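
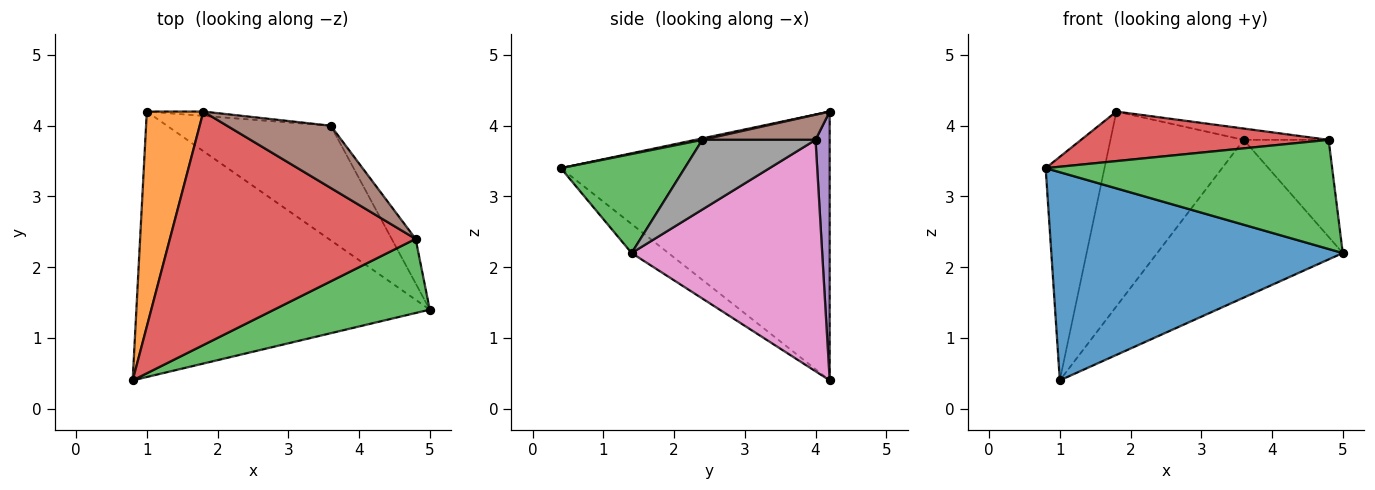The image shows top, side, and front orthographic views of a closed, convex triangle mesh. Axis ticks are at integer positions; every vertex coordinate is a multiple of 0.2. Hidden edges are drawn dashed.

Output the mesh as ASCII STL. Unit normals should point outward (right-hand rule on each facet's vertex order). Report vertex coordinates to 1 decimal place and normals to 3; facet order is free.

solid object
 facet normal -0.078 -0.615 -0.784
  outer loop
   vertex 1.0 4.2 0.4
   vertex 5.0 1.4 2.2
   vertex 0.8 0.4 3.4
  endloop
 endfacet
 facet normal -0.957 0.209 0.201
  outer loop
   vertex 1.8 4.2 4.2
   vertex 1.0 4.2 0.4
   vertex 0.8 0.4 3.4
  endloop
 endfacet
 facet normal 0.337 -0.779 0.529
  outer loop
   vertex 4.8 2.4 3.8
   vertex 0.8 0.4 3.4
   vertex 5.0 1.4 2.2
  endloop
 endfacet
 facet normal 0.006 -0.208 0.978
  outer loop
   vertex 4.8 2.4 3.8
   vertex 1.8 4.2 4.2
   vertex 0.8 0.4 3.4
  endloop
 endfacet
 facet normal 0.106 0.994 -0.022
  outer loop
   vertex 3.6 4.0 3.8
   vertex 1.0 4.2 0.4
   vertex 1.8 4.2 4.2
  endloop
 endfacet
 facet normal 0.232 0.174 0.957
  outer loop
   vertex 3.6 4.0 3.8
   vertex 1.8 4.2 4.2
   vertex 4.8 2.4 3.8
  endloop
 endfacet
 facet normal 0.639 0.622 -0.452
  outer loop
   vertex 3.6 4.0 3.8
   vertex 5.0 1.4 2.2
   vertex 1.0 4.2 0.4
  endloop
 endfacet
 facet normal 0.771 0.579 -0.265
  outer loop
   vertex 3.6 4.0 3.8
   vertex 4.8 2.4 3.8
   vertex 5.0 1.4 2.2
  endloop
 endfacet
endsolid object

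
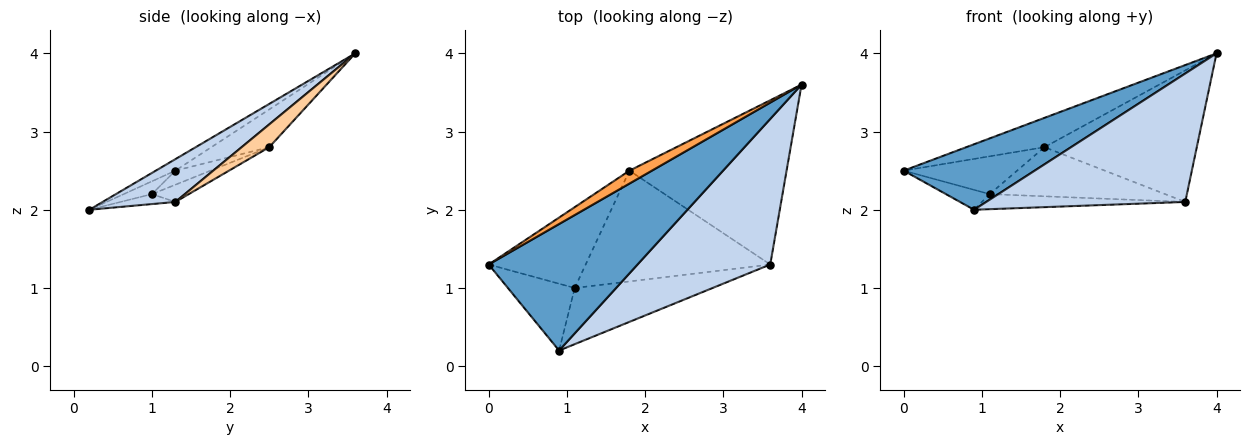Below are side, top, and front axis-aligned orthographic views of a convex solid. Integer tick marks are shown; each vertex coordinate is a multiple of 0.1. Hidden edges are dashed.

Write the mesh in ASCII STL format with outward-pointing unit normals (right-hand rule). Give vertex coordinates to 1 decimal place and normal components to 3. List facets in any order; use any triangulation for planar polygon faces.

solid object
 facet normal -0.068 -0.459 0.886
  outer loop
   vertex 0.9 0.2 2.0
   vertex 4.0 3.6 4.0
   vertex 0.0 1.3 2.5
  endloop
 endfacet
 facet normal 0.235 -0.643 0.729
  outer loop
   vertex 3.6 1.3 2.1
   vertex 4.0 3.6 4.0
   vertex 0.9 0.2 2.0
  endloop
 endfacet
 facet normal -0.561 0.758 0.333
  outer loop
   vertex 1.8 2.5 2.8
   vertex 0.0 1.3 2.5
   vertex 4.0 3.6 4.0
  endloop
 endfacet
 facet normal 0.112 0.621 -0.776
  outer loop
   vertex 1.8 2.5 2.8
   vertex 4.0 3.6 4.0
   vertex 3.6 1.3 2.1
  endloop
 endfacet
 facet normal -0.181 0.281 -0.943
  outer loop
   vertex 1.1 1.0 2.2
   vertex 0.9 0.2 2.0
   vertex 0.0 1.3 2.5
  endloop
 endfacet
 facet normal -0.070 0.258 -0.964
  outer loop
   vertex 1.1 1.0 2.2
   vertex 3.6 1.3 2.1
   vertex 0.9 0.2 2.0
  endloop
 endfacet
 facet normal -0.130 0.420 -0.898
  outer loop
   vertex 1.1 1.0 2.2
   vertex 0.0 1.3 2.5
   vertex 1.8 2.5 2.8
  endloop
 endfacet
 facet normal -0.085 0.404 -0.911
  outer loop
   vertex 1.1 1.0 2.2
   vertex 1.8 2.5 2.8
   vertex 3.6 1.3 2.1
  endloop
 endfacet
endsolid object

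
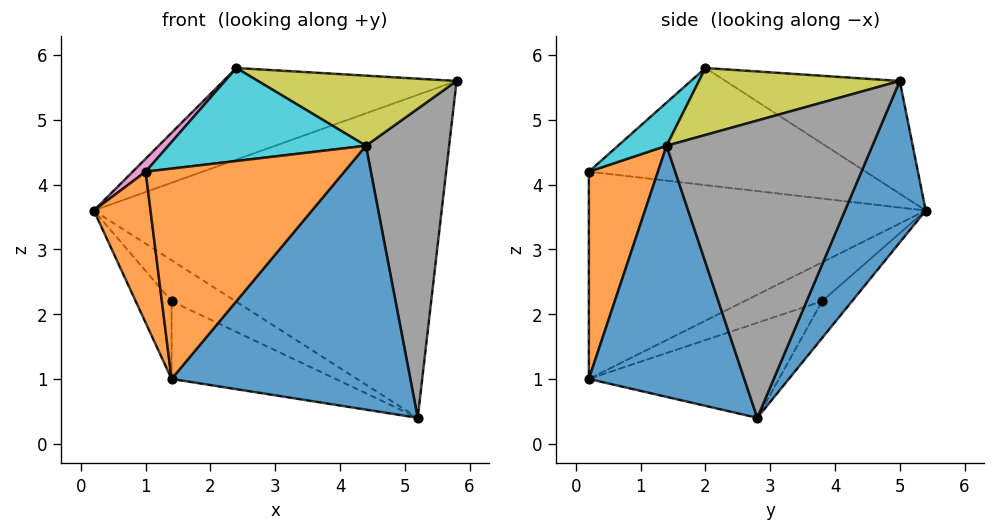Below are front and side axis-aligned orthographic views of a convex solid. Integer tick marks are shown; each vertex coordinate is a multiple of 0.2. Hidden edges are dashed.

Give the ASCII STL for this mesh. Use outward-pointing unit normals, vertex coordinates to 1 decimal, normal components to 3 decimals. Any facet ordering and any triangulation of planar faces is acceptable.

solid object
 facet normal 0.207 0.892 -0.401
  outer loop
   vertex 5.2 2.8 0.4
   vertex 0.2 5.4 3.6
   vertex 5.8 5.0 5.6
  endloop
 endfacet
 facet normal -0.979 -0.165 -0.122
  outer loop
   vertex 1.0 0.2 4.2
   vertex 0.2 5.4 3.6
   vertex 1.4 0.2 1.0
  endloop
 endfacet
 facet normal -0.565 0.261 -0.783
  outer loop
   vertex 1.4 3.8 2.2
   vertex 1.4 0.2 1.0
   vertex 0.2 5.4 3.6
  endloop
 endfacet
 facet normal -0.247 0.527 -0.813
  outer loop
   vertex 1.4 3.8 2.2
   vertex 0.2 5.4 3.6
   vertex 5.2 2.8 0.4
  endloop
 endfacet
 facet normal -0.344 0.297 -0.891
  outer loop
   vertex 1.4 3.8 2.2
   vertex 5.2 2.8 0.4
   vertex 1.4 0.2 1.0
  endloop
 endfacet
 facet normal -0.286 0.383 0.878
  outer loop
   vertex 2.4 2.0 5.8
   vertex 5.8 5.0 5.6
   vertex 0.2 5.4 3.6
  endloop
 endfacet
 facet normal -0.733 -0.034 0.680
  outer loop
   vertex 2.4 2.0 5.8
   vertex 0.2 5.4 3.6
   vertex 1.0 0.2 4.2
  endloop
 endfacet
 facet normal 0.926 -0.374 0.052
  outer loop
   vertex 4.4 1.4 4.6
   vertex 5.2 2.8 0.4
   vertex 5.8 5.0 5.6
  endloop
 endfacet
 facet normal 0.388 -0.384 0.838
  outer loop
   vertex 4.4 1.4 4.6
   vertex 5.8 5.0 5.6
   vertex 2.4 2.0 5.8
  endloop
 endfacet
 facet normal 0.179 -0.728 0.662
  outer loop
   vertex 4.4 1.4 4.6
   vertex 2.4 2.0 5.8
   vertex 1.0 0.2 4.2
  endloop
 endfacet
 facet normal 0.537 -0.825 -0.173
  outer loop
   vertex 4.4 1.4 4.6
   vertex 1.4 0.2 1.0
   vertex 5.2 2.8 0.4
  endloop
 endfacet
 facet normal 0.328 -0.944 0.041
  outer loop
   vertex 4.4 1.4 4.6
   vertex 1.0 0.2 4.2
   vertex 1.4 0.2 1.0
  endloop
 endfacet
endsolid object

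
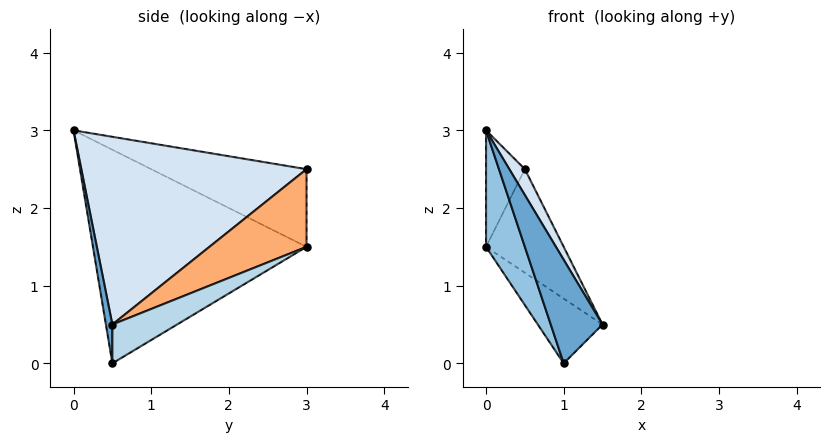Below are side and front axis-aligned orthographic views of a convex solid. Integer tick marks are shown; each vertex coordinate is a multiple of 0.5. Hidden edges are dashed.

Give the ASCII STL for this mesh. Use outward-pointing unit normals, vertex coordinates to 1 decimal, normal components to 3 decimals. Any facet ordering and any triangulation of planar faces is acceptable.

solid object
 facet normal 0.123 -0.985 -0.123
  outer loop
   vertex 1.0 0.5 0.0
   vertex 1.5 0.5 0.5
   vertex 0.0 0.0 3.0
  endloop
 endfacet
 facet normal -0.926 -0.168 -0.337
  outer loop
   vertex 1.0 0.5 0.0
   vertex 0.0 0.0 3.0
   vertex 0.0 3.0 1.5
  endloop
 endfacet
 facet normal 0.577 0.577 -0.577
  outer loop
   vertex 1.0 0.5 0.0
   vertex 0.0 3.0 1.5
   vertex 1.5 0.5 0.5
  endloop
 endfacet
 facet normal 0.861 -0.059 0.505
  outer loop
   vertex 0.5 3.0 2.5
   vertex 0.0 0.0 3.0
   vertex 1.5 0.5 0.5
  endloop
 endfacet
 facet normal -0.873 0.218 0.436
  outer loop
   vertex 0.5 3.0 2.5
   vertex 0.0 3.0 1.5
   vertex 0.0 0.0 3.0
  endloop
 endfacet
 facet normal 0.727 0.582 -0.364
  outer loop
   vertex 0.5 3.0 2.5
   vertex 1.5 0.5 0.5
   vertex 0.0 3.0 1.5
  endloop
 endfacet
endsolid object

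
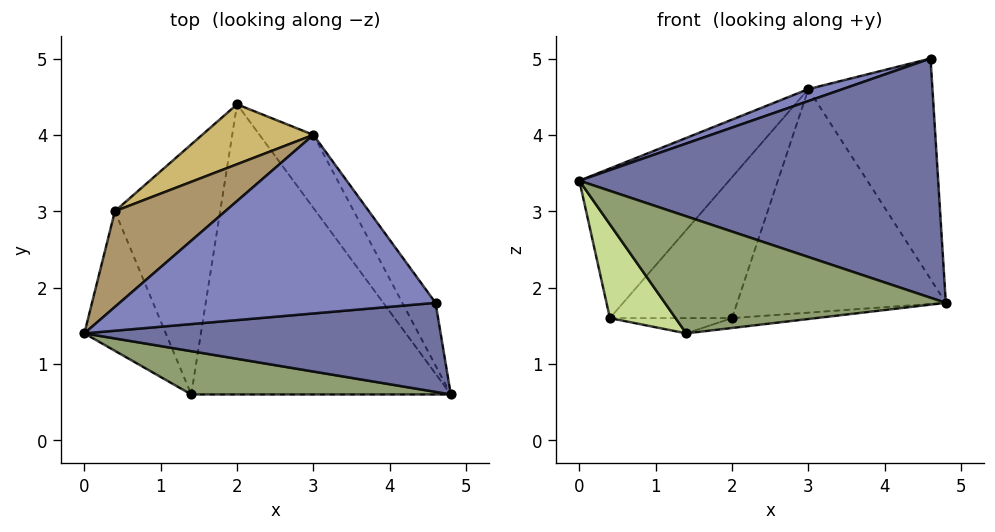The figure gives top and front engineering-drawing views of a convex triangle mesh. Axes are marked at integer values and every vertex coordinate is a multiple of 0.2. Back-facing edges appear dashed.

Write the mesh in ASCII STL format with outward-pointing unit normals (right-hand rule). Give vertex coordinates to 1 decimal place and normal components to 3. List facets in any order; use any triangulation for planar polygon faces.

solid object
 facet normal -0.040 -0.936 0.349
  outer loop
   vertex 4.6 1.8 5.0
   vertex 0.0 1.4 3.4
   vertex 4.8 0.6 1.8
  endloop
 endfacet
 facet normal -0.323 -0.063 0.944
  outer loop
   vertex 3.0 4.0 4.6
   vertex 0.0 1.4 3.4
   vertex 4.6 1.8 5.0
  endloop
 endfacet
 facet normal 0.795 0.576 -0.188
  outer loop
   vertex 3.0 4.0 4.6
   vertex 4.8 0.6 1.8
   vertex 2.0 4.4 1.6
  endloop
 endfacet
 facet normal 0.812 0.561 -0.160
  outer loop
   vertex 3.0 4.0 4.6
   vertex 4.6 1.8 5.0
   vertex 4.8 0.6 1.8
  endloop
 endfacet
 facet normal -0.041 -0.937 0.346
  outer loop
   vertex 1.4 0.6 1.4
   vertex 4.8 0.6 1.8
   vertex 0.0 1.4 3.4
  endloop
 endfacet
 facet normal 0.117 0.034 -0.993
  outer loop
   vertex 1.4 0.6 1.4
   vertex 2.0 4.4 1.6
   vertex 4.8 0.6 1.8
  endloop
 endfacet
 facet normal -0.833 -0.309 -0.459
  outer loop
   vertex 0.4 3.0 1.6
   vertex 1.4 0.6 1.4
   vertex 0.0 1.4 3.4
  endloop
 endfacet
 facet normal -0.053 0.061 -0.997
  outer loop
   vertex 0.4 3.0 1.6
   vertex 2.0 4.4 1.6
   vertex 1.4 0.6 1.4
  endloop
 endfacet
 facet normal -0.687 0.612 0.391
  outer loop
   vertex 0.4 3.0 1.6
   vertex 0.0 1.4 3.4
   vertex 3.0 4.0 4.6
  endloop
 endfacet
 facet normal -0.627 0.717 0.305
  outer loop
   vertex 0.4 3.0 1.6
   vertex 3.0 4.0 4.6
   vertex 2.0 4.4 1.6
  endloop
 endfacet
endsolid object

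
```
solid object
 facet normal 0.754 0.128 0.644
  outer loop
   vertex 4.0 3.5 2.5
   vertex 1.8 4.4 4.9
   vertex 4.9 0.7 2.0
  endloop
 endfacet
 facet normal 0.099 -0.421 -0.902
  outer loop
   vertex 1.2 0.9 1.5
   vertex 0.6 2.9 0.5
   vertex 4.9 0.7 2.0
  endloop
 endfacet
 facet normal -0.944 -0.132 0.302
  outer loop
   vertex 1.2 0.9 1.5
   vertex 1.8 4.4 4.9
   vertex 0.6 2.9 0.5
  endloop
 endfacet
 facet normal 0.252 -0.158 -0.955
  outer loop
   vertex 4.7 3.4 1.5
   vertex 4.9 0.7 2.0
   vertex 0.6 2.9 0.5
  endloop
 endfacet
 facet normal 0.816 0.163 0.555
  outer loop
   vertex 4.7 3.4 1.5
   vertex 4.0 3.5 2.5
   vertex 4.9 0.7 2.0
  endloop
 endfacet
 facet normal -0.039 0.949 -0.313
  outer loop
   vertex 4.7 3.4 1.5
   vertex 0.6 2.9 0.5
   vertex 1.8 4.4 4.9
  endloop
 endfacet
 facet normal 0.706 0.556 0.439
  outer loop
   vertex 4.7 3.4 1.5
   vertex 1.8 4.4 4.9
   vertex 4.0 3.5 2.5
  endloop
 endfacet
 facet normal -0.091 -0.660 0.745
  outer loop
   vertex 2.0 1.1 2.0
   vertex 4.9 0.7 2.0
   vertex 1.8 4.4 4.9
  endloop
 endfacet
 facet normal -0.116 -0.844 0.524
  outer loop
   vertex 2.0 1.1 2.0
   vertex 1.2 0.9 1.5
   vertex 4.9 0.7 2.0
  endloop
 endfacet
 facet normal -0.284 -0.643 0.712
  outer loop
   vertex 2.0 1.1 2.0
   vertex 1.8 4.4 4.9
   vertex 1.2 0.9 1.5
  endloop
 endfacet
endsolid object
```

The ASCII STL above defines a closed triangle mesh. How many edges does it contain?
15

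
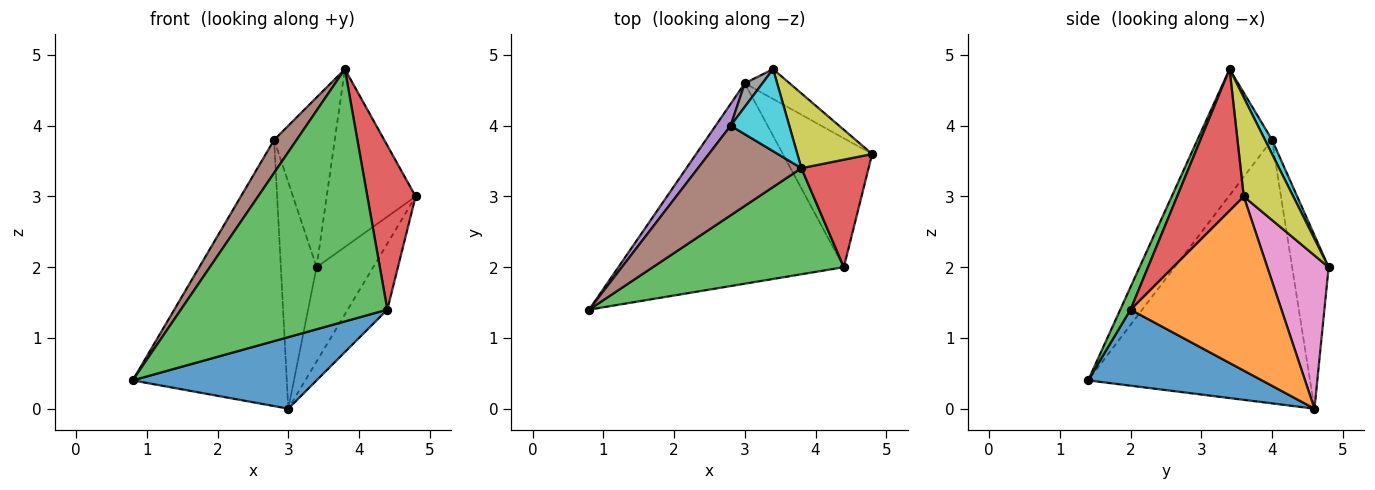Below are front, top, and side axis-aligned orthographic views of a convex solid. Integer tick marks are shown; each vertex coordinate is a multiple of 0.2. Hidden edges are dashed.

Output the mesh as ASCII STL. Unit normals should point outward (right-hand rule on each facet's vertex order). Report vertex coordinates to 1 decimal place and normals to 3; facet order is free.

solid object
 facet normal 0.303 -0.320 -0.898
  outer loop
   vertex 4.4 2.0 1.4
   vertex 0.8 1.4 0.4
   vertex 3.0 4.6 0.0
  endloop
 endfacet
 facet normal 0.867 0.227 -0.444
  outer loop
   vertex 4.4 2.0 1.4
   vertex 3.0 4.6 0.0
   vertex 4.8 3.6 3.0
  endloop
 endfacet
 facet normal 0.046 -0.921 0.387
  outer loop
   vertex 4.4 2.0 1.4
   vertex 3.8 3.4 4.8
   vertex 0.8 1.4 0.4
  endloop
 endfacet
 facet normal 0.756 -0.548 0.359
  outer loop
   vertex 4.4 2.0 1.4
   vertex 4.8 3.6 3.0
   vertex 3.8 3.4 4.8
  endloop
 endfacet
 facet normal -0.820 0.570 0.047
  outer loop
   vertex 2.8 4.0 3.8
   vertex 3.0 4.6 0.0
   vertex 0.8 1.4 0.4
  endloop
 endfacet
 facet normal -0.753 -0.227 0.617
  outer loop
   vertex 2.8 4.0 3.8
   vertex 0.8 1.4 0.4
   vertex 3.8 3.4 4.8
  endloop
 endfacet
 facet normal 0.718 0.663 -0.210
  outer loop
   vertex 3.4 4.8 2.0
   vertex 4.8 3.6 3.0
   vertex 3.0 4.6 0.0
  endloop
 endfacet
 facet normal -0.712 0.698 0.073
  outer loop
   vertex 3.4 4.8 2.0
   vertex 3.0 4.6 0.0
   vertex 2.8 4.0 3.8
  endloop
 endfacet
 facet normal 0.457 0.820 0.345
  outer loop
   vertex 3.4 4.8 2.0
   vertex 3.8 3.4 4.8
   vertex 4.8 3.6 3.0
  endloop
 endfacet
 facet normal 0.104 0.895 0.433
  outer loop
   vertex 3.4 4.8 2.0
   vertex 2.8 4.0 3.8
   vertex 3.8 3.4 4.8
  endloop
 endfacet
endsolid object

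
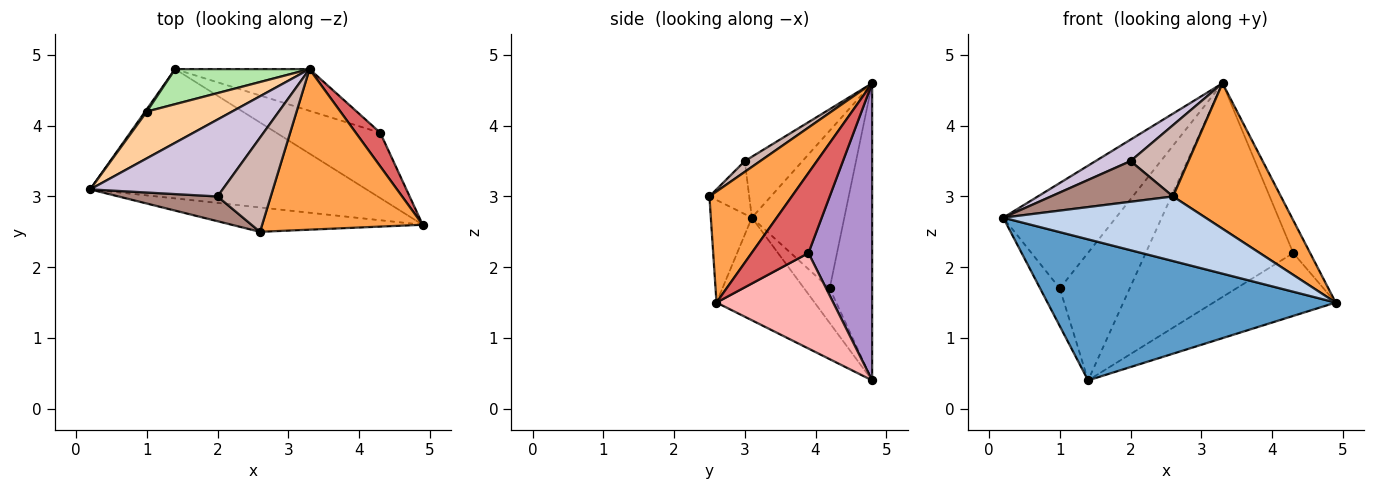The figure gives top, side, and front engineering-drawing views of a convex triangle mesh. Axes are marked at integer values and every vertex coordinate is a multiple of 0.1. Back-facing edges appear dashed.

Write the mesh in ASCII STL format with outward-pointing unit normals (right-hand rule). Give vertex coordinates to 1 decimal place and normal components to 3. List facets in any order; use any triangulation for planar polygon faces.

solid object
 facet normal -0.243 -0.715 -0.655
  outer loop
   vertex 1.4 4.8 0.4
   vertex 4.9 2.6 1.5
   vertex 0.2 3.1 2.7
  endloop
 endfacet
 facet normal -0.186 -0.919 -0.347
  outer loop
   vertex 2.6 2.5 3.0
   vertex 0.2 3.1 2.7
   vertex 4.9 2.6 1.5
  endloop
 endfacet
 facet normal 0.456 -0.598 0.659
  outer loop
   vertex 2.6 2.5 3.0
   vertex 4.9 2.6 1.5
   vertex 3.3 4.8 4.6
  endloop
 endfacet
 facet normal -0.600 0.731 0.324
  outer loop
   vertex 1.0 4.2 1.7
   vertex 0.2 3.1 2.7
   vertex 3.3 4.8 4.6
  endloop
 endfacet
 facet normal -0.791 0.610 0.038
  outer loop
   vertex 1.0 4.2 1.7
   vertex 1.4 4.8 0.4
   vertex 0.2 3.1 2.7
  endloop
 endfacet
 facet normal -0.505 0.832 0.229
  outer loop
   vertex 1.0 4.2 1.7
   vertex 3.3 4.8 4.6
   vertex 1.4 4.8 0.4
  endloop
 endfacet
 facet normal 0.920 0.273 0.281
  outer loop
   vertex 4.3 3.9 2.2
   vertex 3.3 4.8 4.6
   vertex 4.9 2.6 1.5
  endloop
 endfacet
 facet normal 0.552 0.578 -0.601
  outer loop
   vertex 4.3 3.9 2.2
   vertex 4.9 2.6 1.5
   vertex 1.4 4.8 0.4
  endloop
 endfacet
 facet normal 0.390 0.904 -0.176
  outer loop
   vertex 4.3 3.9 2.2
   vertex 1.4 4.8 0.4
   vertex 3.3 4.8 4.6
  endloop
 endfacet
 facet normal -0.405 -0.246 0.881
  outer loop
   vertex 2.0 3.0 3.5
   vertex 3.3 4.8 4.6
   vertex 0.2 3.1 2.7
  endloop
 endfacet
 facet normal -0.268 -0.823 0.501
  outer loop
   vertex 2.0 3.0 3.5
   vertex 0.2 3.1 2.7
   vertex 2.6 2.5 3.0
  endloop
 endfacet
 facet normal 0.159 -0.596 0.787
  outer loop
   vertex 2.0 3.0 3.5
   vertex 2.6 2.5 3.0
   vertex 3.3 4.8 4.6
  endloop
 endfacet
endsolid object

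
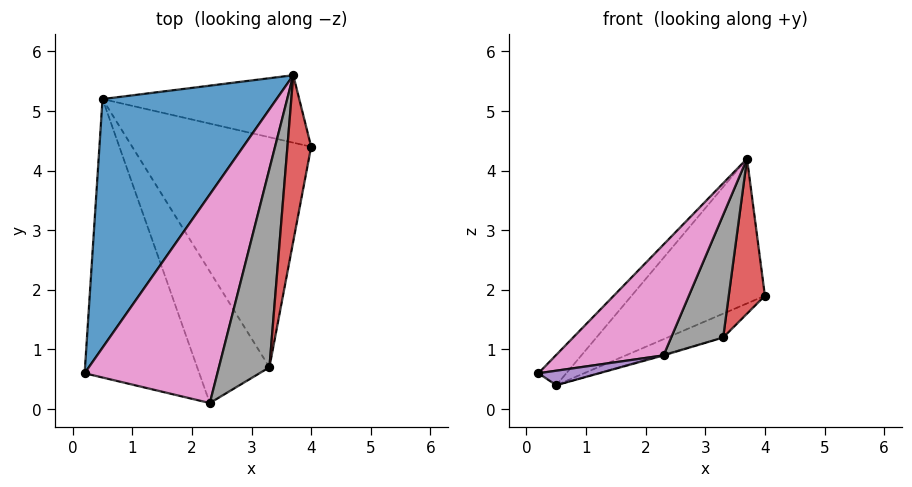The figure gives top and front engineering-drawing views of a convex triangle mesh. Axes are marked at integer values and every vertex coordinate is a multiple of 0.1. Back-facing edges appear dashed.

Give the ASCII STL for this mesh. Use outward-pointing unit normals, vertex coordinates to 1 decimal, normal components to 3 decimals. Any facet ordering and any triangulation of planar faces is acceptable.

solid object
 facet normal -0.767 0.078 0.637
  outer loop
   vertex 3.7 5.6 4.2
   vertex 0.5 5.2 0.4
   vertex 0.2 0.6 0.6
  endloop
 endfacet
 facet normal 0.362 0.845 -0.394
  outer loop
   vertex 3.7 5.6 4.2
   vertex 4.0 4.4 1.9
   vertex 0.5 5.2 0.4
  endloop
 endfacet
 facet normal 0.410 0.094 -0.907
  outer loop
   vertex 3.3 0.7 1.2
   vertex 0.5 5.2 0.4
   vertex 4.0 4.4 1.9
  endloop
 endfacet
 facet normal 0.945 -0.224 0.240
  outer loop
   vertex 3.3 0.7 1.2
   vertex 4.0 4.4 1.9
   vertex 3.7 5.6 4.2
  endloop
 endfacet
 facet normal 0.129 -0.051 -0.990
  outer loop
   vertex 2.3 0.1 0.9
   vertex 0.2 0.6 0.6
   vertex 0.5 5.2 0.4
  endloop
 endfacet
 facet normal 0.284 0.006 -0.959
  outer loop
   vertex 2.3 0.1 0.9
   vertex 0.5 5.2 0.4
   vertex 3.3 0.7 1.2
  endloop
 endfacet
 facet normal -0.231 -0.457 0.859
  outer loop
   vertex 2.3 0.1 0.9
   vertex 3.7 5.6 4.2
   vertex 0.2 0.6 0.6
  endloop
 endfacet
 facet normal 0.060 -0.525 0.849
  outer loop
   vertex 2.3 0.1 0.9
   vertex 3.3 0.7 1.2
   vertex 3.7 5.6 4.2
  endloop
 endfacet
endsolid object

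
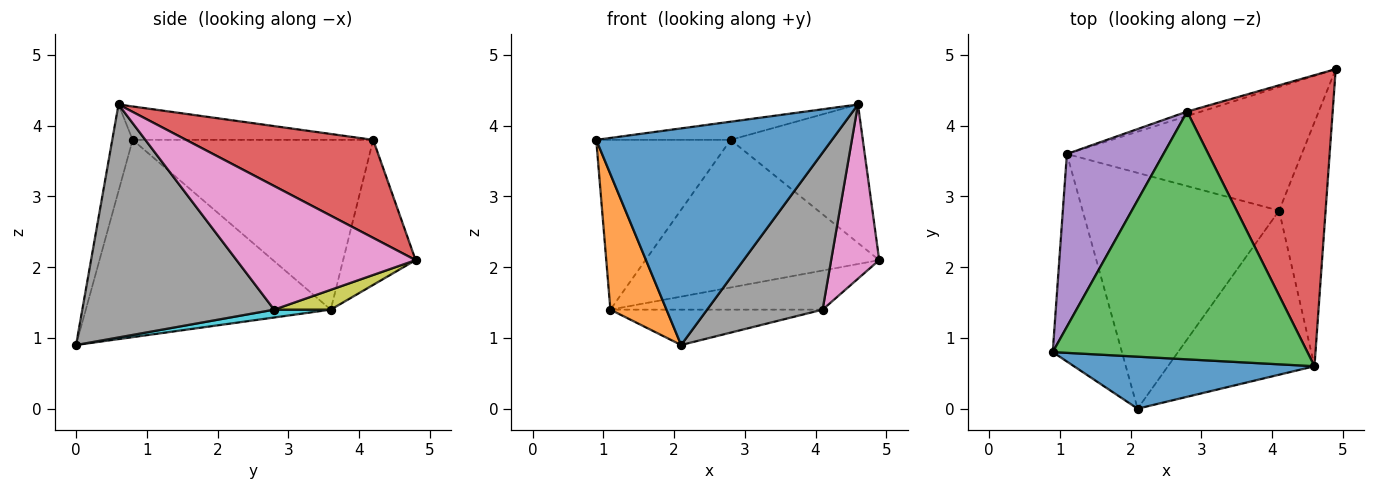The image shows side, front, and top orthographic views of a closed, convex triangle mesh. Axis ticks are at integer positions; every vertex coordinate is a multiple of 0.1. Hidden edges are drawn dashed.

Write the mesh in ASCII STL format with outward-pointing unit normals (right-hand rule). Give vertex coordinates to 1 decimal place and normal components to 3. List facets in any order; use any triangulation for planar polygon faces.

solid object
 facet normal -0.084 -0.969 0.233
  outer loop
   vertex 2.1 0.0 0.9
   vertex 4.6 0.6 4.3
   vertex 0.9 0.8 3.8
  endloop
 endfacet
 facet normal -0.922 -0.211 -0.323
  outer loop
   vertex 1.1 3.6 1.4
   vertex 2.1 0.0 0.9
   vertex 0.9 0.8 3.8
  endloop
 endfacet
 facet normal -0.130 0.072 0.989
  outer loop
   vertex 2.8 4.2 3.8
   vertex 0.9 0.8 3.8
   vertex 4.6 0.6 4.3
  endloop
 endfacet
 facet normal 0.520 0.367 0.772
  outer loop
   vertex 2.8 4.2 3.8
   vertex 4.6 0.6 4.3
   vertex 4.9 4.8 2.1
  endloop
 endfacet
 facet normal -0.782 0.437 0.445
  outer loop
   vertex 2.8 4.2 3.8
   vertex 1.1 3.6 1.4
   vertex 0.9 0.8 3.8
  endloop
 endfacet
 facet normal -0.296 0.955 -0.029
  outer loop
   vertex 2.8 4.2 3.8
   vertex 4.9 4.8 2.1
   vertex 1.1 3.6 1.4
  endloop
 endfacet
 facet normal 0.908 -0.244 -0.341
  outer loop
   vertex 4.1 2.8 1.4
   vertex 4.9 4.8 2.1
   vertex 4.6 0.6 4.3
  endloop
 endfacet
 facet normal 0.754 -0.454 -0.474
  outer loop
   vertex 4.1 2.8 1.4
   vertex 4.6 0.6 4.3
   vertex 2.1 0.0 0.9
  endloop
 endfacet
 facet normal 0.080 0.301 -0.950
  outer loop
   vertex 4.1 2.8 1.4
   vertex 1.1 3.6 1.4
   vertex 4.9 4.8 2.1
  endloop
 endfacet
 facet normal 0.040 0.148 -0.988
  outer loop
   vertex 4.1 2.8 1.4
   vertex 2.1 0.0 0.9
   vertex 1.1 3.6 1.4
  endloop
 endfacet
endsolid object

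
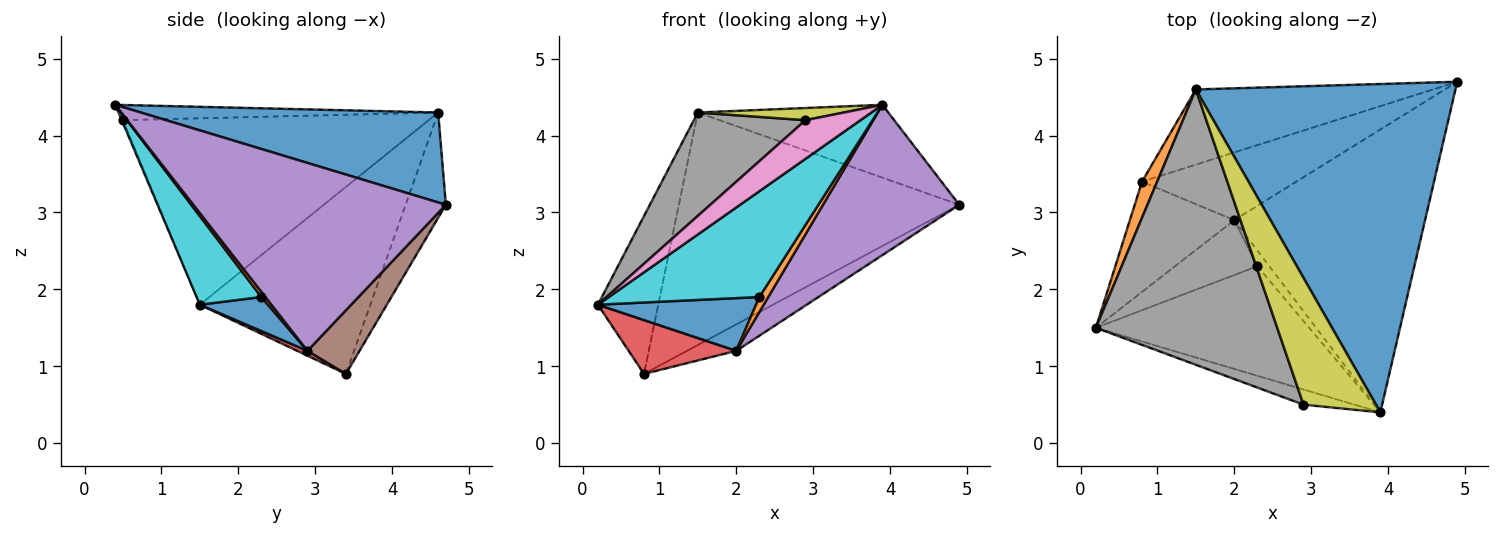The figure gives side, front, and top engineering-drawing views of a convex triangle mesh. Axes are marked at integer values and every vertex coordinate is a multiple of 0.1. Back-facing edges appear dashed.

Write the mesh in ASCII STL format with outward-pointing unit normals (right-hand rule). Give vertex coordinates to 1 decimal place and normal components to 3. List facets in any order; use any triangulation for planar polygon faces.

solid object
 facet normal 0.320 0.205 0.925
  outer loop
   vertex 1.5 4.6 4.3
   vertex 3.9 0.4 4.4
   vertex 4.9 4.7 3.1
  endloop
 endfacet
 facet normal -0.940 0.333 0.076
  outer loop
   vertex 1.5 4.6 4.3
   vertex 0.8 3.4 0.9
   vertex 0.2 1.5 1.8
  endloop
 endfacet
 facet normal -0.135 0.943 -0.305
  outer loop
   vertex 1.5 4.6 4.3
   vertex 4.9 4.7 3.1
   vertex 0.8 3.4 0.9
  endloop
 endfacet
 facet normal 0.042 -0.438 -0.898
  outer loop
   vertex 2.0 2.9 1.2
   vertex 0.2 1.5 1.8
   vertex 0.8 3.4 0.9
  endloop
 endfacet
 facet normal 0.656 -0.354 -0.666
  outer loop
   vertex 2.0 2.9 1.2
   vertex 4.9 4.7 3.1
   vertex 3.9 0.4 4.4
  endloop
 endfacet
 facet normal 0.359 0.340 -0.869
  outer loop
   vertex 2.0 2.9 1.2
   vertex 0.8 3.4 0.9
   vertex 4.9 4.7 3.1
  endloop
 endfacet
 facet normal -0.020 -0.931 -0.365
  outer loop
   vertex 2.9 0.5 4.2
   vertex 0.2 1.5 1.8
   vertex 3.9 0.4 4.4
  endloop
 endfacet
 facet normal -0.693 -0.253 0.675
  outer loop
   vertex 2.9 0.5 4.2
   vertex 1.5 4.6 4.3
   vertex 0.2 1.5 1.8
  endloop
 endfacet
 facet normal -0.204 -0.094 0.974
  outer loop
   vertex 2.9 0.5 4.2
   vertex 3.9 0.4 4.4
   vertex 1.5 4.6 4.3
  endloop
 endfacet
 facet normal 0.286 -0.666 -0.689
  outer loop
   vertex 2.3 2.3 1.9
   vertex 3.9 0.4 4.4
   vertex 0.2 1.5 1.8
  endloop
 endfacet
 facet normal 0.286 -0.664 -0.691
  outer loop
   vertex 2.3 2.3 1.9
   vertex 0.2 1.5 1.8
   vertex 2.0 2.9 1.2
  endloop
 endfacet
 facet normal 0.302 -0.656 -0.692
  outer loop
   vertex 2.3 2.3 1.9
   vertex 2.0 2.9 1.2
   vertex 3.9 0.4 4.4
  endloop
 endfacet
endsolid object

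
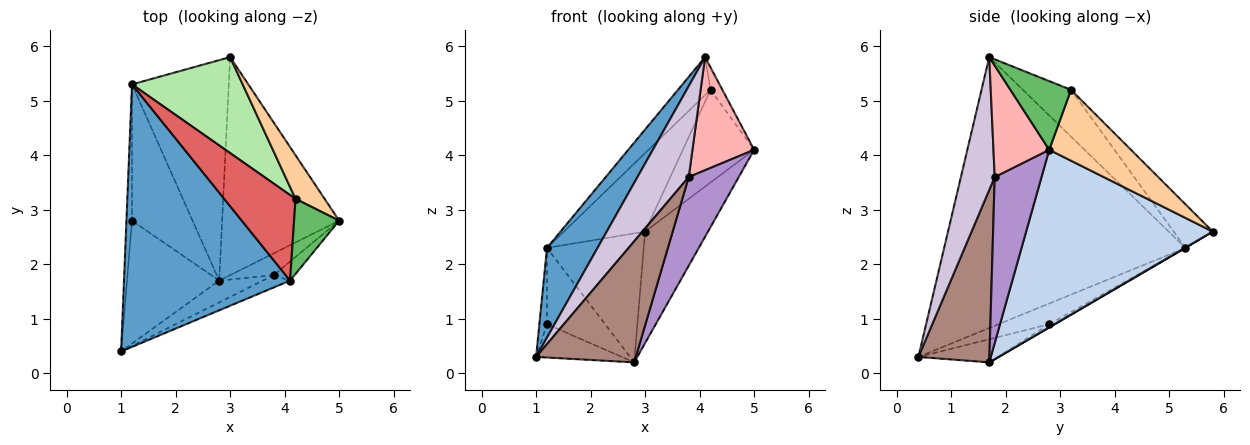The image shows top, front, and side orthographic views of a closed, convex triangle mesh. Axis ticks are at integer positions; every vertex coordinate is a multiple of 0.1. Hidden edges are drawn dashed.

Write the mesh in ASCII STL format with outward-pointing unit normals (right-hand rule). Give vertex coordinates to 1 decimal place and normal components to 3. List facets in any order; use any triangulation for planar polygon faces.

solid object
 facet normal -0.839 -0.176 0.515
  outer loop
   vertex 1.2 5.3 2.3
   vertex 1.0 0.4 0.3
   vertex 4.1 1.7 5.8
  endloop
 endfacet
 facet normal 0.804 0.271 -0.530
  outer loop
   vertex 2.8 1.7 0.2
   vertex 3.0 5.8 2.6
   vertex 5.0 2.8 4.1
  endloop
 endfacet
 facet normal 0.004 0.505 -0.863
  outer loop
   vertex 2.8 1.7 0.2
   vertex 1.2 5.3 2.3
   vertex 3.0 5.8 2.6
  endloop
 endfacet
 facet normal 0.720 0.628 0.295
  outer loop
   vertex 4.2 3.2 5.2
   vertex 5.0 2.8 4.1
   vertex 3.0 5.8 2.6
  endloop
 endfacet
 facet normal 0.825 0.162 0.541
  outer loop
   vertex 4.2 3.2 5.2
   vertex 4.1 1.7 5.8
   vertex 5.0 2.8 4.1
  endloop
 endfacet
 facet normal -0.292 0.606 0.740
  outer loop
   vertex 4.2 3.2 5.2
   vertex 3.0 5.8 2.6
   vertex 1.2 5.3 2.3
  endloop
 endfacet
 facet normal -0.514 0.348 0.784
  outer loop
   vertex 4.2 3.2 5.2
   vertex 1.2 5.3 2.3
   vertex 4.1 1.7 5.8
  endloop
 endfacet
 facet normal 0.665 -0.736 -0.124
  outer loop
   vertex 3.8 1.8 3.6
   vertex 5.0 2.8 4.1
   vertex 4.1 1.7 5.8
  endloop
 endfacet
 facet normal 0.673 -0.719 -0.177
  outer loop
   vertex 3.8 1.8 3.6
   vertex 2.8 1.7 0.2
   vertex 5.0 2.8 4.1
  endloop
 endfacet
 facet normal 0.547 -0.829 -0.112
  outer loop
   vertex 3.8 1.8 3.6
   vertex 4.1 1.7 5.8
   vertex 1.0 0.4 0.3
  endloop
 endfacet
 facet normal 0.574 -0.806 -0.145
  outer loop
   vertex 3.8 1.8 3.6
   vertex 1.0 0.4 0.3
   vertex 2.8 1.7 0.2
  endloop
 endfacet
 facet normal -0.956 0.144 -0.257
  outer loop
   vertex 1.2 2.8 0.9
   vertex 1.0 0.4 0.3
   vertex 1.2 5.3 2.3
  endloop
 endfacet
 facet normal -0.236 0.254 -0.938
  outer loop
   vertex 1.2 2.8 0.9
   vertex 2.8 1.7 0.2
   vertex 1.0 0.4 0.3
  endloop
 endfacet
 facet normal -0.046 0.488 -0.872
  outer loop
   vertex 1.2 2.8 0.9
   vertex 1.2 5.3 2.3
   vertex 2.8 1.7 0.2
  endloop
 endfacet
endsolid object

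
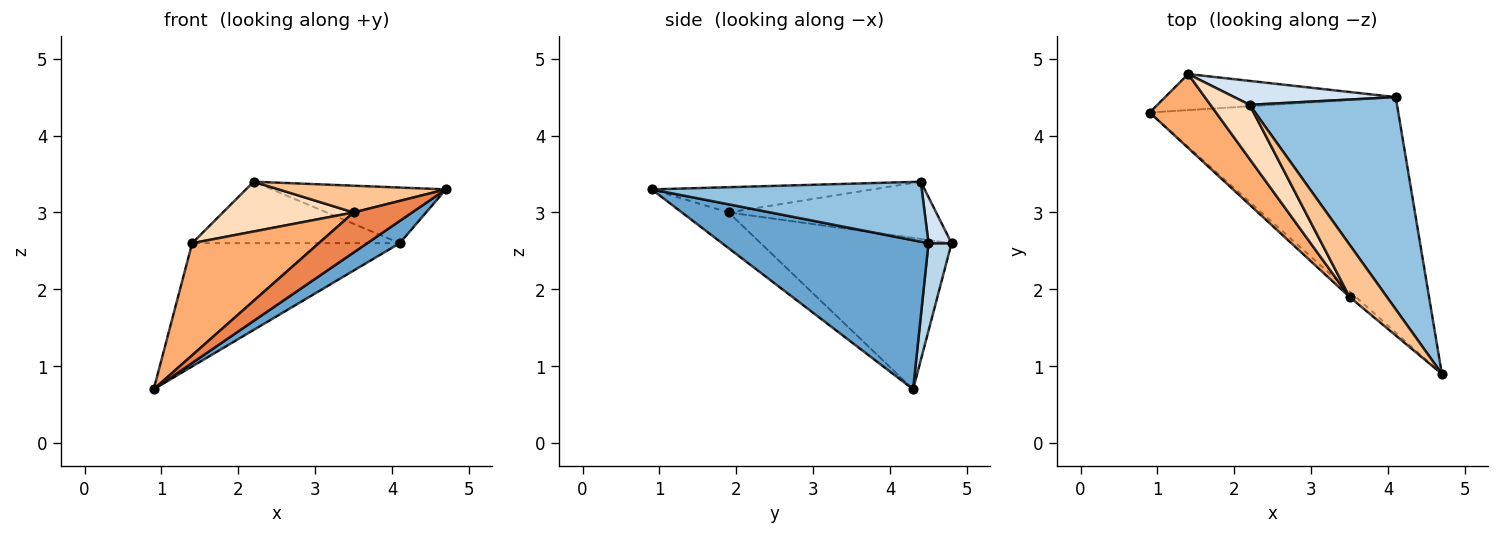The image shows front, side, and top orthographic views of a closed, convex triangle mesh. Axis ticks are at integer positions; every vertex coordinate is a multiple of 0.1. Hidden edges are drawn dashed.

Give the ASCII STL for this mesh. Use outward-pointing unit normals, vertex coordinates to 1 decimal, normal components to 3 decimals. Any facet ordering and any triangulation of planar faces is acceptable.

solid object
 facet normal 0.513 -0.081 -0.855
  outer loop
   vertex 4.1 4.5 2.6
   vertex 4.7 0.9 3.3
   vertex 0.9 4.3 0.7
  endloop
 endfacet
 facet normal 0.367 0.236 0.900
  outer loop
   vertex 4.1 4.5 2.6
   vertex 2.2 4.4 3.4
   vertex 4.7 0.9 3.3
  endloop
 endfacet
 facet normal 0.106 0.954 -0.279
  outer loop
   vertex 4.1 4.5 2.6
   vertex 0.9 4.3 0.7
   vertex 1.4 4.8 2.6
  endloop
 endfacet
 facet normal 0.103 0.927 0.361
  outer loop
   vertex 4.1 4.5 2.6
   vertex 1.4 4.8 2.6
   vertex 2.2 4.4 3.4
  endloop
 endfacet
 facet normal -0.620 -0.777 -0.110
  outer loop
   vertex 3.5 1.9 3.0
   vertex 0.9 4.3 0.7
   vertex 4.7 0.9 3.3
  endloop
 endfacet
 facet normal -0.783 -0.520 0.343
  outer loop
   vertex 3.5 1.9 3.0
   vertex 1.4 4.8 2.6
   vertex 0.9 4.3 0.7
  endloop
 endfacet
 facet normal -0.516 -0.390 0.763
  outer loop
   vertex 3.5 1.9 3.0
   vertex 4.7 0.9 3.3
   vertex 2.2 4.4 3.4
  endloop
 endfacet
 facet normal -0.732 -0.461 0.502
  outer loop
   vertex 3.5 1.9 3.0
   vertex 2.2 4.4 3.4
   vertex 1.4 4.8 2.6
  endloop
 endfacet
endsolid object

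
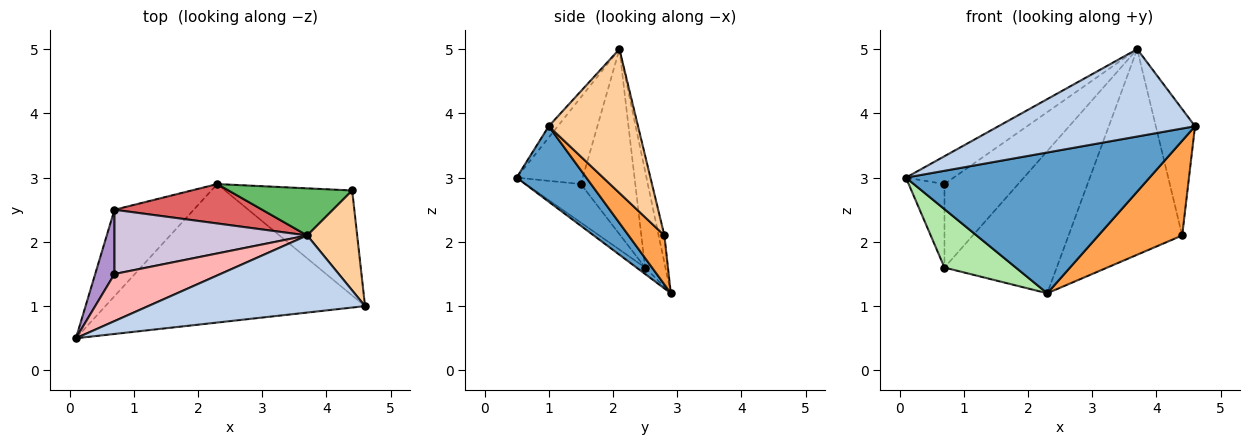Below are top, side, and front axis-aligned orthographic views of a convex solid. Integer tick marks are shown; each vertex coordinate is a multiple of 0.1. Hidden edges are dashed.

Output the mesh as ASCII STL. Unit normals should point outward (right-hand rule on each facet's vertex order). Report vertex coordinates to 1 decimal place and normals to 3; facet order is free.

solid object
 facet normal 0.200 -0.698 -0.687
  outer loop
   vertex 2.3 2.9 1.2
   vertex 4.6 1.0 3.8
   vertex 0.1 0.5 3.0
  endloop
 endfacet
 facet normal -0.034 -0.749 0.661
  outer loop
   vertex 3.7 2.1 5.0
   vertex 0.1 0.5 3.0
   vertex 4.6 1.0 3.8
  endloop
 endfacet
 facet normal 0.275 -0.644 -0.714
  outer loop
   vertex 4.4 2.8 2.1
   vertex 4.6 1.0 3.8
   vertex 2.3 2.9 1.2
  endloop
 endfacet
 facet normal 0.873 0.383 0.303
  outer loop
   vertex 4.4 2.8 2.1
   vertex 3.7 2.1 5.0
   vertex 4.6 1.0 3.8
  endloop
 endfacet
 facet normal -0.049 0.974 0.223
  outer loop
   vertex 4.4 2.8 2.1
   vertex 2.3 2.9 1.2
   vertex 3.7 2.1 5.0
  endloop
 endfacet
 facet normal -0.067 -0.559 -0.827
  outer loop
   vertex 0.7 2.5 1.6
   vertex 2.3 2.9 1.2
   vertex 0.1 0.5 3.0
  endloop
 endfacet
 facet normal -0.172 0.949 0.263
  outer loop
   vertex 0.7 2.5 1.6
   vertex 3.7 2.1 5.0
   vertex 2.3 2.9 1.2
  endloop
 endfacet
 facet normal -0.576 0.416 0.704
  outer loop
   vertex 0.7 1.5 2.9
   vertex 0.1 0.5 3.0
   vertex 3.7 2.1 5.0
  endloop
 endfacet
 facet normal -0.773 0.503 0.387
  outer loop
   vertex 0.7 1.5 2.9
   vertex 0.7 2.5 1.6
   vertex 0.1 0.5 3.0
  endloop
 endfacet
 facet normal -0.505 0.684 0.526
  outer loop
   vertex 0.7 1.5 2.9
   vertex 3.7 2.1 5.0
   vertex 0.7 2.5 1.6
  endloop
 endfacet
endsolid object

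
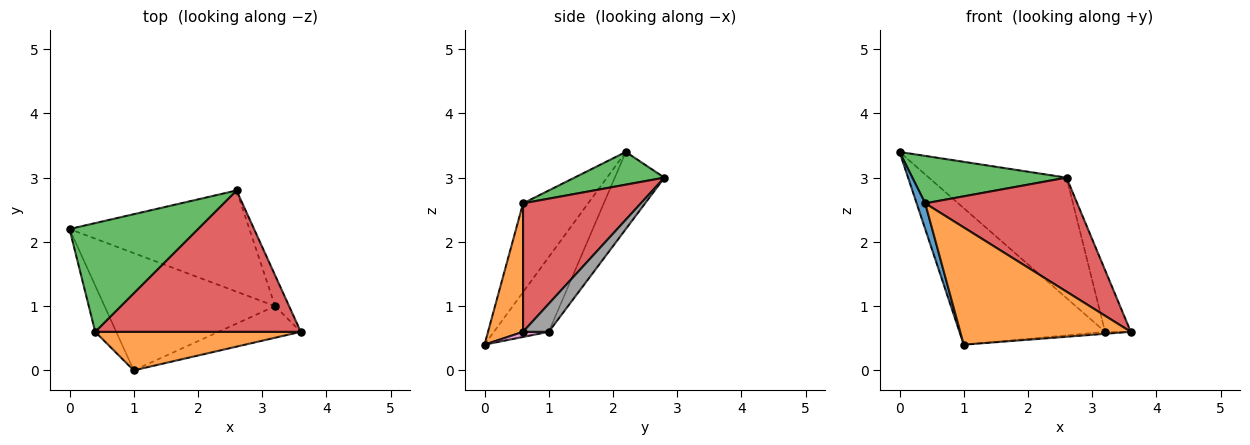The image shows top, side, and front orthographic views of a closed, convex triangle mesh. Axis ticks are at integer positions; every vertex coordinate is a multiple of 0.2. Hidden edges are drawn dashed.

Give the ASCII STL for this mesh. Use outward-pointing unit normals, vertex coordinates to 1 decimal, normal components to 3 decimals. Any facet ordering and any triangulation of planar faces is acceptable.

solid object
 facet normal -0.965 -0.127 -0.229
  outer loop
   vertex 0.4 0.6 2.6
   vertex 0.0 2.2 3.4
   vertex 1.0 0.0 0.4
  endloop
 endfacet
 facet normal 0.192 -0.932 0.307
  outer loop
   vertex 0.4 0.6 2.6
   vertex 1.0 0.0 0.4
   vertex 3.6 0.6 0.6
  endloop
 endfacet
 facet normal 0.227 -0.389 0.893
  outer loop
   vertex 0.4 0.6 2.6
   vertex 2.6 2.8 3.0
   vertex 0.0 2.2 3.4
  endloop
 endfacet
 facet normal 0.437 -0.565 0.700
  outer loop
   vertex 0.4 0.6 2.6
   vertex 3.6 0.6 0.6
   vertex 2.6 2.8 3.0
  endloop
 endfacet
 facet normal -0.275 0.729 -0.626
  outer loop
   vertex 3.2 1.0 0.6
   vertex 1.0 0.0 0.4
   vertex 0.0 2.2 3.4
  endloop
 endfacet
 facet normal -0.266 0.738 -0.620
  outer loop
   vertex 3.2 1.0 0.6
   vertex 0.0 2.2 3.4
   vertex 2.6 2.8 3.0
  endloop
 endfacet
 facet normal 0.062 0.062 -0.996
  outer loop
   vertex 3.2 1.0 0.6
   vertex 3.6 0.6 0.6
   vertex 1.0 0.0 0.4
  endloop
 endfacet
 facet normal 0.667 0.667 -0.333
  outer loop
   vertex 3.2 1.0 0.6
   vertex 2.6 2.8 3.0
   vertex 3.6 0.6 0.6
  endloop
 endfacet
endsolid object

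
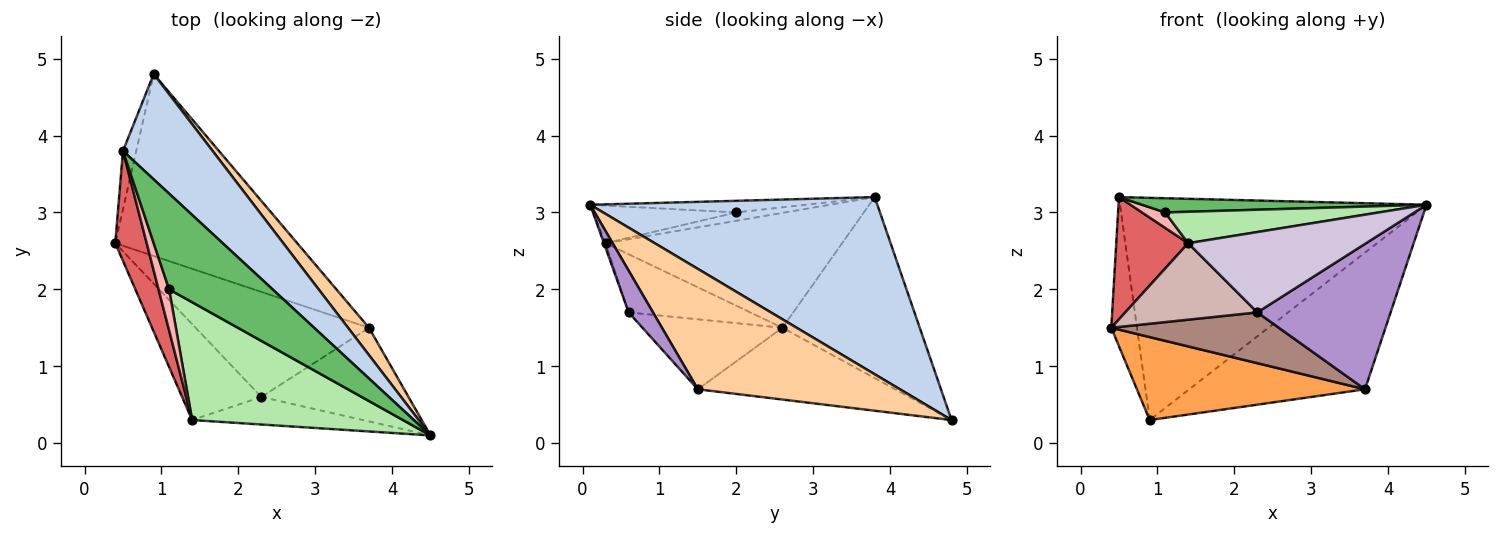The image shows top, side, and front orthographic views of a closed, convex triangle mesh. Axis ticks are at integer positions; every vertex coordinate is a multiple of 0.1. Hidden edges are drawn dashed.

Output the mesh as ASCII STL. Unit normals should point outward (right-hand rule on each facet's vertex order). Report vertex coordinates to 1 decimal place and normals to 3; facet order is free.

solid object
 facet normal -0.980 0.184 -0.072
  outer loop
   vertex 0.5 3.8 3.2
   vertex 0.9 4.8 0.3
   vertex 0.4 2.6 1.5
  endloop
 endfacet
 facet normal 0.646 0.690 0.327
  outer loop
   vertex 0.5 3.8 3.2
   vertex 4.5 0.1 3.1
   vertex 0.9 4.8 0.3
  endloop
 endfacet
 facet normal -0.338 -0.390 -0.856
  outer loop
   vertex 3.7 1.5 0.7
   vertex 0.4 2.6 1.5
   vertex 0.9 4.8 0.3
  endloop
 endfacet
 facet normal 0.748 0.651 0.130
  outer loop
   vertex 3.7 1.5 0.7
   vertex 0.9 4.8 0.3
   vertex 4.5 0.1 3.1
  endloop
 endfacet
 facet normal -0.111 -0.146 0.983
  outer loop
   vertex 1.1 2.0 3.0
   vertex 4.5 0.1 3.1
   vertex 0.5 3.8 3.2
  endloop
 endfacet
 facet normal -0.170 -0.254 0.952
  outer loop
   vertex 1.4 0.3 2.6
   vertex 4.5 0.1 3.1
   vertex 1.1 2.0 3.0
  endloop
 endfacet
 facet normal -0.926 -0.281 0.253
  outer loop
   vertex 1.4 0.3 2.6
   vertex 0.5 3.8 3.2
   vertex 0.4 2.6 1.5
  endloop
 endfacet
 facet normal -0.595 -0.282 0.752
  outer loop
   vertex 1.4 0.3 2.6
   vertex 1.1 2.0 3.0
   vertex 0.5 3.8 3.2
  endloop
 endfacet
 facet normal 0.152 -0.831 -0.535
  outer loop
   vertex 2.3 0.6 1.7
   vertex 3.7 1.5 0.7
   vertex 4.5 0.1 3.1
  endloop
 endfacet
 facet normal -0.009 -0.946 -0.324
  outer loop
   vertex 2.3 0.6 1.7
   vertex 4.5 0.1 3.1
   vertex 1.4 0.3 2.6
  endloop
 endfacet
 facet normal -0.341 -0.409 -0.846
  outer loop
   vertex 2.3 0.6 1.7
   vertex 0.4 2.6 1.5
   vertex 3.7 1.5 0.7
  endloop
 endfacet
 facet normal -0.498 -0.541 -0.678
  outer loop
   vertex 2.3 0.6 1.7
   vertex 1.4 0.3 2.6
   vertex 0.4 2.6 1.5
  endloop
 endfacet
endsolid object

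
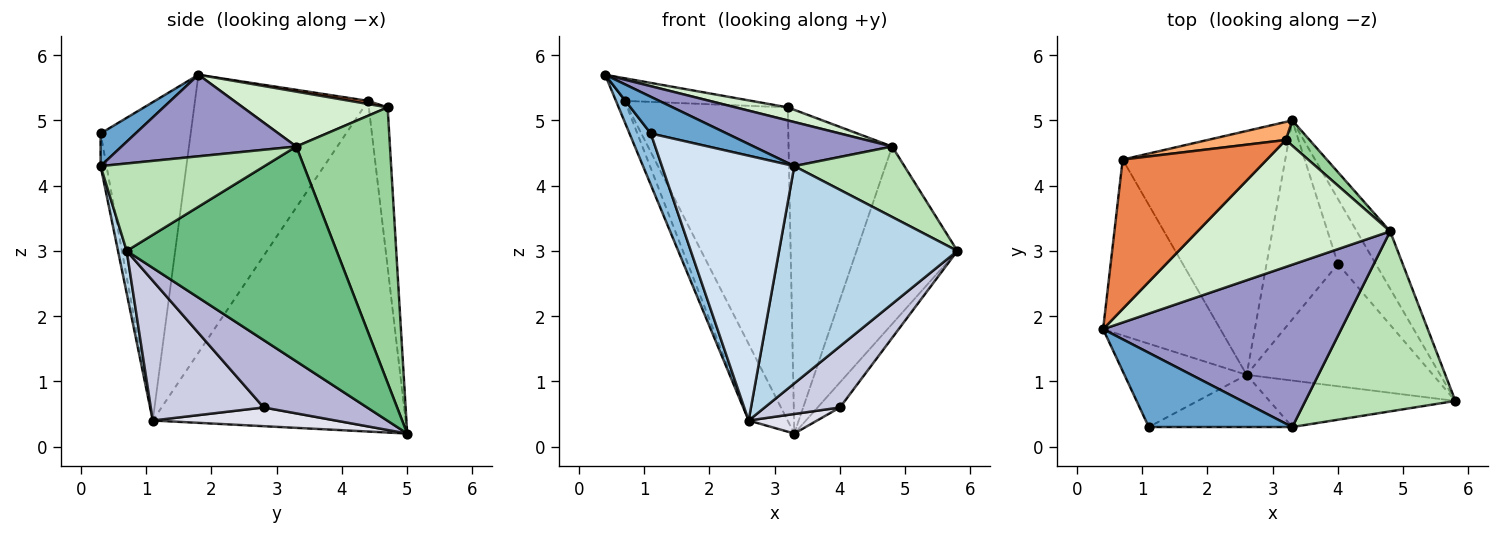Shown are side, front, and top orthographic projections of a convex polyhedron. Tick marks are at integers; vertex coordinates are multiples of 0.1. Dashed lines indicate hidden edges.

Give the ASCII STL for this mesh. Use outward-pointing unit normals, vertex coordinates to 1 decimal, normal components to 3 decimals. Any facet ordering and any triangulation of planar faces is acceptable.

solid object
 facet normal 0.200 -0.434 0.879
  outer loop
   vertex 3.3 0.3 4.3
   vertex 0.4 1.8 5.7
   vertex 1.1 0.3 4.8
  endloop
 endfacet
 facet normal -0.912 -0.215 -0.350
  outer loop
   vertex 2.6 1.1 0.4
   vertex 1.1 0.3 4.8
   vertex 0.4 1.8 5.7
  endloop
 endfacet
 facet normal 0.048 -0.977 -0.209
  outer loop
   vertex 2.6 1.1 0.4
   vertex 5.8 0.7 3.0
   vertex 3.3 0.3 4.3
  endloop
 endfacet
 facet normal -0.044 -0.980 -0.193
  outer loop
   vertex 2.6 1.1 0.4
   vertex 3.3 0.3 4.3
   vertex 1.1 0.3 4.8
  endloop
 endfacet
 facet normal 0.022 0.150 0.989
  outer loop
   vertex 0.7 4.4 5.3
   vertex 0.4 1.8 5.7
   vertex 3.2 4.7 5.2
  endloop
 endfacet
 facet normal -0.117 0.992 0.057
  outer loop
   vertex 0.7 4.4 5.3
   vertex 3.2 4.7 5.2
   vertex 3.3 5.0 0.2
  endloop
 endfacet
 facet normal -0.920 0.046 -0.388
  outer loop
   vertex 0.7 4.4 5.3
   vertex 2.6 1.1 0.4
   vertex 0.4 1.8 5.7
  endloop
 endfacet
 facet normal -0.889 0.137 -0.437
  outer loop
   vertex 0.7 4.4 5.3
   vertex 3.3 5.0 0.2
   vertex 2.6 1.1 0.4
  endloop
 endfacet
 facet normal 0.893 0.429 -0.139
  outer loop
   vertex 4.8 3.3 4.6
   vertex 5.8 0.7 3.0
   vertex 3.3 5.0 0.2
  endloop
 endfacet
 facet normal 0.670 0.740 0.058
  outer loop
   vertex 4.8 3.3 4.6
   vertex 3.3 5.0 0.2
   vertex 3.2 4.7 5.2
  endloop
 endfacet
 facet normal 0.477 -0.320 0.819
  outer loop
   vertex 4.8 3.3 4.6
   vertex 3.3 0.3 4.3
   vertex 5.8 0.7 3.0
  endloop
 endfacet
 facet normal 0.273 -0.098 0.957
  outer loop
   vertex 4.8 3.3 4.6
   vertex 3.2 4.7 5.2
   vertex 0.4 1.8 5.7
  endloop
 endfacet
 facet normal 0.314 -0.249 0.916
  outer loop
   vertex 4.8 3.3 4.6
   vertex 0.4 1.8 5.7
   vertex 3.3 0.3 4.3
  endloop
 endfacet
 facet normal 0.857 0.185 -0.481
  outer loop
   vertex 4.0 2.8 0.6
   vertex 3.3 5.0 0.2
   vertex 5.8 0.7 3.0
  endloop
 endfacet
 facet normal 0.557 -0.371 -0.743
  outer loop
   vertex 4.0 2.8 0.6
   vertex 5.8 0.7 3.0
   vertex 2.6 1.1 0.4
  endloop
 endfacet
 facet normal 0.253 -0.095 -0.963
  outer loop
   vertex 4.0 2.8 0.6
   vertex 2.6 1.1 0.4
   vertex 3.3 5.0 0.2
  endloop
 endfacet
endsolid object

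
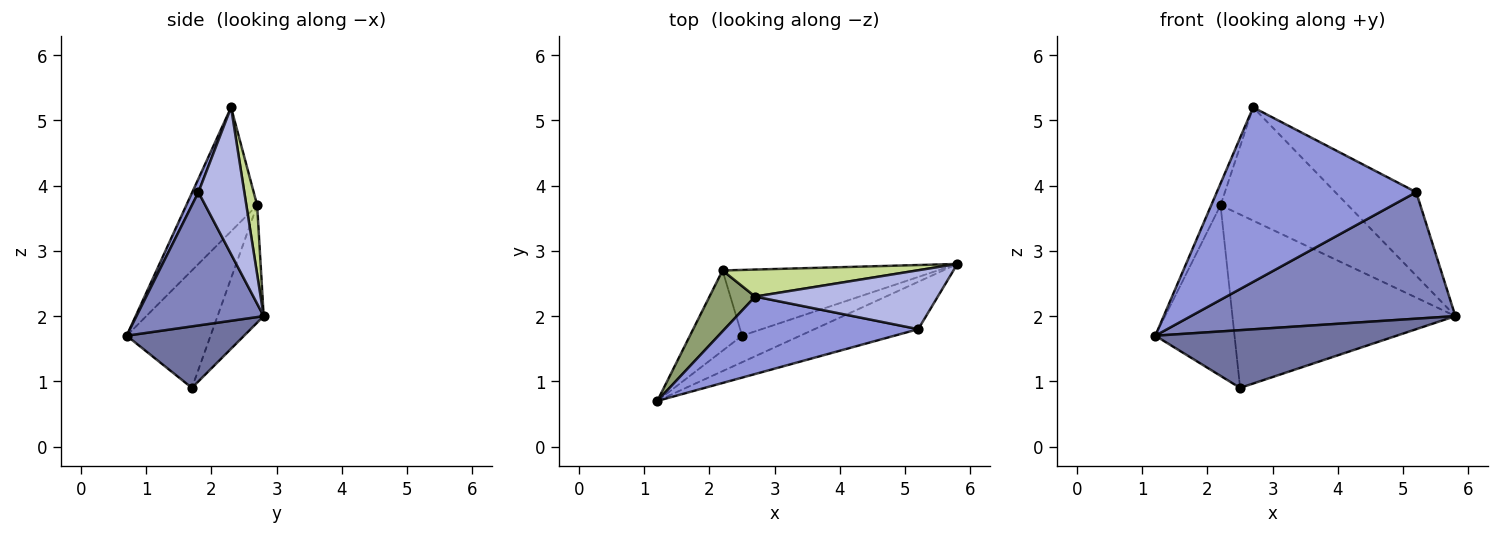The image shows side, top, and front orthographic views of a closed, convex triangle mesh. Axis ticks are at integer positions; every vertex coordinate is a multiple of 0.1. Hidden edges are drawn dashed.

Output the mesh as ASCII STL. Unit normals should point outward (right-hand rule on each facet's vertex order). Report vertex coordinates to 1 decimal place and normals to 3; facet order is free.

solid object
 facet normal 0.404 -0.831 -0.382
  outer loop
   vertex 2.5 1.7 0.9
   vertex 5.8 2.8 2.0
   vertex 1.2 0.7 1.7
  endloop
 endfacet
 facet normal 0.411 -0.854 -0.320
  outer loop
   vertex 5.2 1.8 3.9
   vertex 1.2 0.7 1.7
   vertex 5.8 2.8 2.0
  endloop
 endfacet
 facet normal 0.028 -0.914 0.406
  outer loop
   vertex 5.2 1.8 3.9
   vertex 2.7 2.3 5.2
   vertex 1.2 0.7 1.7
  endloop
 endfacet
 facet normal 0.420 0.742 0.523
  outer loop
   vertex 5.2 1.8 3.9
   vertex 5.8 2.8 2.0
   vertex 2.7 2.3 5.2
  endloop
 endfacet
 facet normal -0.931 0.123 0.343
  outer loop
   vertex 2.2 2.7 3.7
   vertex 1.2 0.7 1.7
   vertex 2.7 2.3 5.2
  endloop
 endfacet
 facet normal -0.692 0.653 -0.307
  outer loop
   vertex 2.2 2.7 3.7
   vertex 2.5 1.7 0.9
   vertex 1.2 0.7 1.7
  endloop
 endfacet
 facet normal 0.082 0.969 0.231
  outer loop
   vertex 2.2 2.7 3.7
   vertex 2.7 2.3 5.2
   vertex 5.8 2.8 2.0
  endloop
 endfacet
 facet normal -0.190 0.918 -0.348
  outer loop
   vertex 2.2 2.7 3.7
   vertex 5.8 2.8 2.0
   vertex 2.5 1.7 0.9
  endloop
 endfacet
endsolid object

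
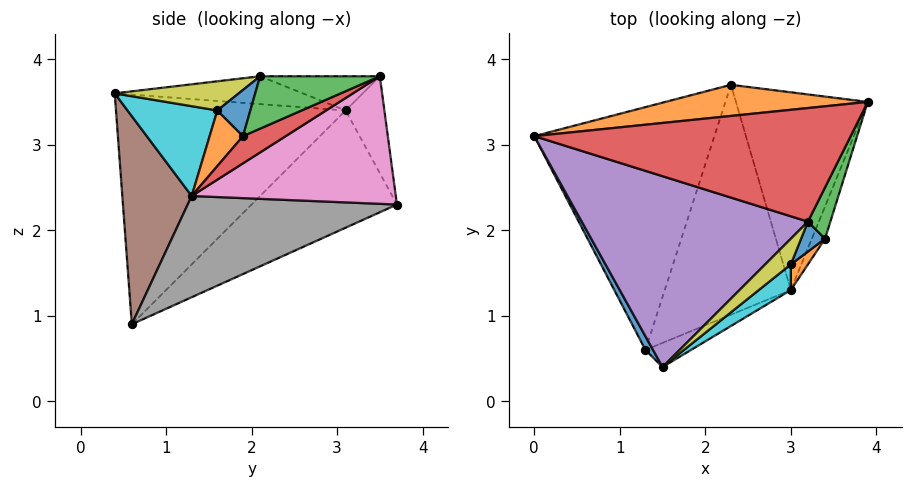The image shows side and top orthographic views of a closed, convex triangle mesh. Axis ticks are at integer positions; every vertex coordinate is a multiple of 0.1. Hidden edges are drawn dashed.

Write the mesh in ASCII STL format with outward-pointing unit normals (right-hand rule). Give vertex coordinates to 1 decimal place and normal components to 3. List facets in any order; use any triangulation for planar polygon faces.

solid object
 facet normal -0.875 -0.484 0.029
  outer loop
   vertex 1.3 0.6 0.9
   vertex 1.5 0.4 3.6
   vertex 0.0 3.1 3.4
  endloop
 endfacet
 facet normal -0.125 0.957 0.261
  outer loop
   vertex 2.3 3.7 2.3
   vertex 0.0 3.1 3.4
   vertex 3.9 3.5 3.8
  endloop
 endfacet
 facet normal -0.477 0.485 -0.733
  outer loop
   vertex 2.3 3.7 2.3
   vertex 1.3 0.6 0.9
   vertex 0.0 3.1 3.4
  endloop
 endfacet
 facet normal -0.107 0.054 0.993
  outer loop
   vertex 3.2 2.1 3.8
   vertex 3.9 3.5 3.8
   vertex 0.0 3.1 3.4
  endloop
 endfacet
 facet normal -0.122 0.006 0.992
  outer loop
   vertex 3.2 2.1 3.8
   vertex 0.0 3.1 3.4
   vertex 1.5 0.4 3.6
  endloop
 endfacet
 facet normal 0.452 -0.886 -0.099
  outer loop
   vertex 3.0 1.3 2.4
   vertex 1.5 0.4 3.6
   vertex 1.3 0.6 0.9
  endloop
 endfacet
 facet normal 0.685 0.170 -0.708
  outer loop
   vertex 3.0 1.3 2.4
   vertex 2.3 3.7 2.3
   vertex 3.9 3.5 3.8
  endloop
 endfacet
 facet normal 0.619 0.148 -0.771
  outer loop
   vertex 3.0 1.3 2.4
   vertex 1.3 0.6 0.9
   vertex 2.3 3.7 2.3
  endloop
 endfacet
 facet normal 0.578 -0.638 0.508
  outer loop
   vertex 3.0 1.6 3.4
   vertex 3.2 2.1 3.8
   vertex 1.5 0.4 3.6
  endloop
 endfacet
 facet normal 0.627 -0.746 0.224
  outer loop
   vertex 3.0 1.6 3.4
   vertex 1.5 0.4 3.6
   vertex 3.0 1.3 2.4
  endloop
 endfacet
 facet normal 0.719 -0.586 0.373
  outer loop
   vertex 3.4 1.9 3.1
   vertex 3.2 2.1 3.8
   vertex 3.0 1.6 3.4
  endloop
 endfacet
 facet normal 0.683 -0.700 0.210
  outer loop
   vertex 3.4 1.9 3.1
   vertex 3.0 1.6 3.4
   vertex 3.0 1.3 2.4
  endloop
 endfacet
 facet normal 0.835 -0.418 0.358
  outer loop
   vertex 3.4 1.9 3.1
   vertex 3.9 3.5 3.8
   vertex 3.2 2.1 3.8
  endloop
 endfacet
 facet normal 0.896 -0.090 -0.435
  outer loop
   vertex 3.4 1.9 3.1
   vertex 3.0 1.3 2.4
   vertex 3.9 3.5 3.8
  endloop
 endfacet
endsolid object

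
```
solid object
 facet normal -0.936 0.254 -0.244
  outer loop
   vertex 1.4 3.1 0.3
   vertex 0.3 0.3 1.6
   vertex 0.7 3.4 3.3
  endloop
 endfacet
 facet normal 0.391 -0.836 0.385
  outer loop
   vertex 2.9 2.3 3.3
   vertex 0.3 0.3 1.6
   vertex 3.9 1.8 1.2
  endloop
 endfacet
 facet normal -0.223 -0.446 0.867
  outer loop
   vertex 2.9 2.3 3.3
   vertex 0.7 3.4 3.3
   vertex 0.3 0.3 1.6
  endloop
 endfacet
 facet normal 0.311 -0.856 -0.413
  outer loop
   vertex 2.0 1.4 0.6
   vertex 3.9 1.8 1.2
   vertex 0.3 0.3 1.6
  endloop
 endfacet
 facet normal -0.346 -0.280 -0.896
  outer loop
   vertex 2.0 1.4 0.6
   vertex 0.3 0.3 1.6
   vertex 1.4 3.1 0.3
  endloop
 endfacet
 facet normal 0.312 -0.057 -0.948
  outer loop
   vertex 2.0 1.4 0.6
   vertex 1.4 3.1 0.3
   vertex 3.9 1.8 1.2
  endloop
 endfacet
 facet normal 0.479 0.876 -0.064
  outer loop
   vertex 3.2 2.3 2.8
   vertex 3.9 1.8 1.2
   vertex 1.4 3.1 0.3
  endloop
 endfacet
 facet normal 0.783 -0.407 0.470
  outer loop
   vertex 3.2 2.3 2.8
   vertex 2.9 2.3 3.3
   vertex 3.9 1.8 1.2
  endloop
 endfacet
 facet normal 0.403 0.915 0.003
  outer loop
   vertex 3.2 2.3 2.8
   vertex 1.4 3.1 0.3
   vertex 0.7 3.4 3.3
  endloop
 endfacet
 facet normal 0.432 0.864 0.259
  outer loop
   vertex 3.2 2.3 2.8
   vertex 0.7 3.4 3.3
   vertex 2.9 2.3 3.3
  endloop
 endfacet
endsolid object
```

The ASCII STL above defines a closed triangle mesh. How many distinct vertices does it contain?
7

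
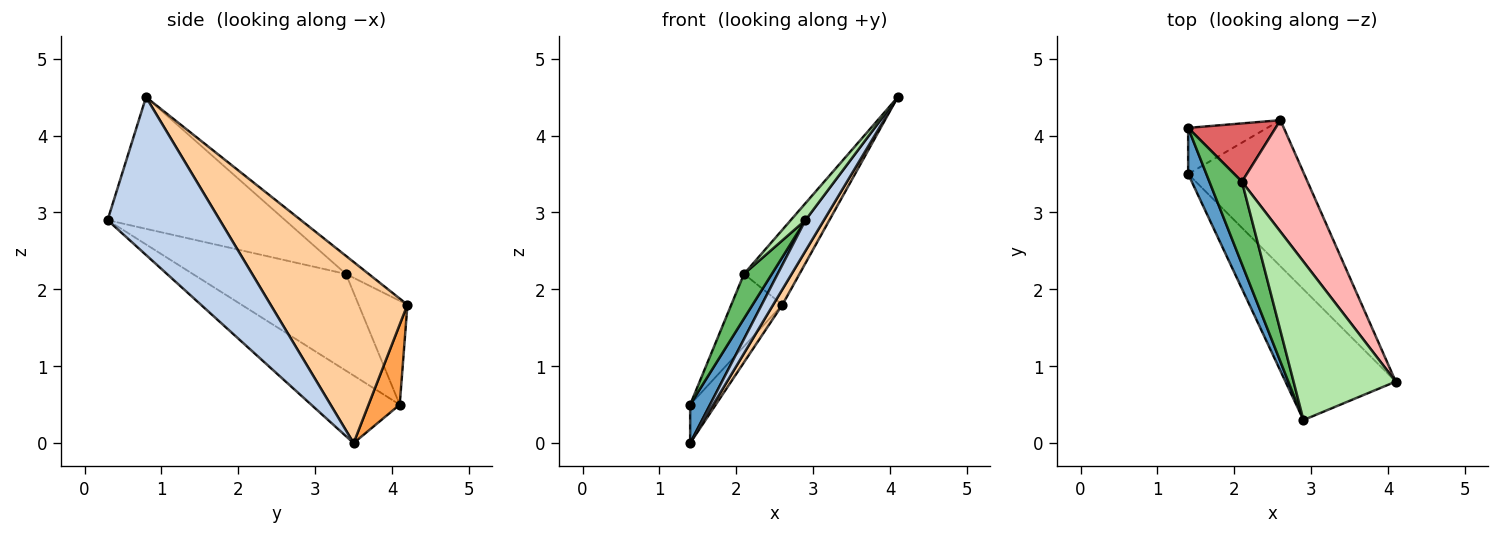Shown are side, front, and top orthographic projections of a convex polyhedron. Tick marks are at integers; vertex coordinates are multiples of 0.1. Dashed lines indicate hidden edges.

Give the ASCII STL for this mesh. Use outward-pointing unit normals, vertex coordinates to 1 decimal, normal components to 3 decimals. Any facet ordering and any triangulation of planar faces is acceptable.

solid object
 facet normal -0.944 -0.212 0.254
  outer loop
   vertex 1.4 3.5 0.0
   vertex 2.9 0.3 2.9
   vertex 1.4 4.1 0.5
  endloop
 endfacet
 facet normal 0.812 -0.134 -0.568
  outer loop
   vertex 1.4 3.5 0.0
   vertex 4.1 0.8 4.5
   vertex 2.9 0.3 2.9
  endloop
 endfacet
 facet normal 0.614 0.505 -0.606
  outer loop
   vertex 2.6 4.2 1.8
   vertex 1.4 3.5 0.0
   vertex 1.4 4.1 0.5
  endloop
 endfacet
 facet normal 0.841 -0.057 -0.538
  outer loop
   vertex 2.6 4.2 1.8
   vertex 4.1 0.8 4.5
   vertex 1.4 3.5 0.0
  endloop
 endfacet
 facet normal -0.934 -0.170 0.315
  outer loop
   vertex 2.1 3.4 2.2
   vertex 1.4 4.1 0.5
   vertex 2.9 0.3 2.9
  endloop
 endfacet
 facet normal -0.788 -0.065 0.612
  outer loop
   vertex 2.1 3.4 2.2
   vertex 2.9 0.3 2.9
   vertex 4.1 0.8 4.5
  endloop
 endfacet
 facet normal -0.597 0.625 0.503
  outer loop
   vertex 2.1 3.4 2.2
   vertex 2.6 4.2 1.8
   vertex 1.4 4.1 0.5
  endloop
 endfacet
 facet normal -0.223 0.544 0.809
  outer loop
   vertex 2.1 3.4 2.2
   vertex 4.1 0.8 4.5
   vertex 2.6 4.2 1.8
  endloop
 endfacet
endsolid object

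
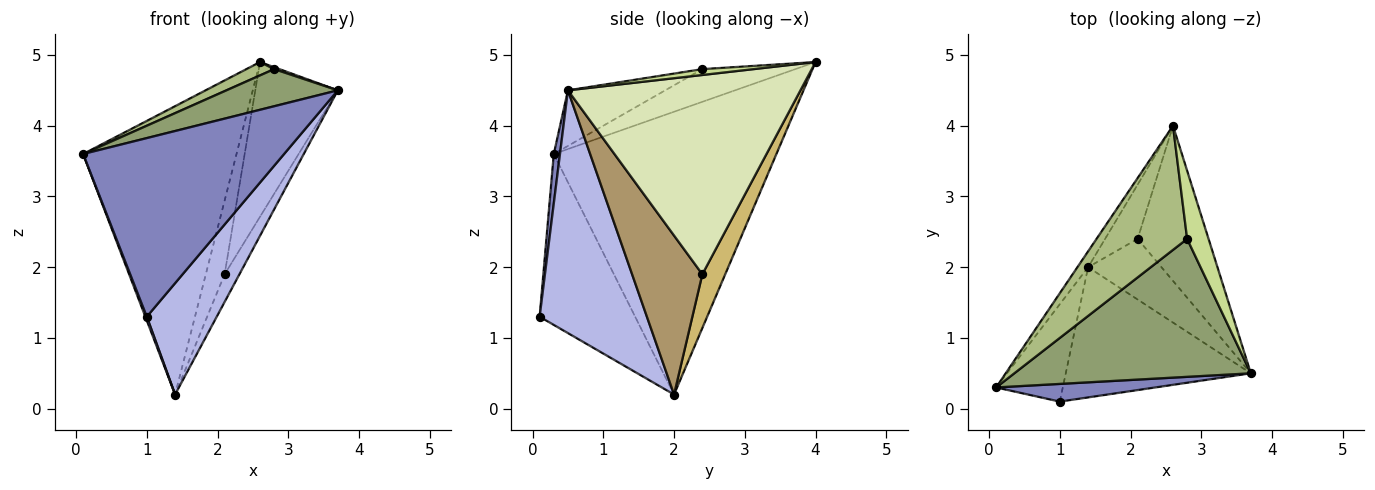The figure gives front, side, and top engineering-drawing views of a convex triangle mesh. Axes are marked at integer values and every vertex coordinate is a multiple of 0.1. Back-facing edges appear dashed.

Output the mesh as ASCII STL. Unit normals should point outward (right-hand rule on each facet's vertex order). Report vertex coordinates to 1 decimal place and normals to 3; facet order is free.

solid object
 facet normal -0.823 0.567 -0.031
  outer loop
   vertex 1.4 2.0 0.2
   vertex 0.1 0.3 3.6
   vertex 2.6 4.0 4.9
  endloop
 endfacet
 facet normal 0.031 -0.995 0.098
  outer loop
   vertex 1.0 0.1 1.3
   vertex 3.7 0.5 4.5
   vertex 0.1 0.3 3.6
  endloop
 endfacet
 facet normal -0.932 -0.014 -0.363
  outer loop
   vertex 1.0 0.1 1.3
   vertex 0.1 0.3 3.6
   vertex 1.4 2.0 0.2
  endloop
 endfacet
 facet normal 0.706 -0.460 -0.538
  outer loop
   vertex 1.0 0.1 1.3
   vertex 1.4 2.0 0.2
   vertex 3.7 0.5 4.5
  endloop
 endfacet
 facet normal -0.221 -0.254 0.942
  outer loop
   vertex 2.8 2.4 4.8
   vertex 0.1 0.3 3.6
   vertex 3.7 0.5 4.5
  endloop
 endfacet
 facet normal -0.338 -0.101 0.936
  outer loop
   vertex 2.8 2.4 4.8
   vertex 2.6 4.0 4.9
   vertex 0.1 0.3 3.6
  endloop
 endfacet
 facet normal 0.264 -0.027 0.964
  outer loop
   vertex 2.8 2.4 4.8
   vertex 3.7 0.5 4.5
   vertex 2.6 4.0 4.9
  endloop
 endfacet
 facet normal 0.893 0.317 -0.318
  outer loop
   vertex 2.1 2.4 1.9
   vertex 2.6 4.0 4.9
   vertex 3.7 0.5 4.5
  endloop
 endfacet
 facet normal 0.892 0.188 -0.411
  outer loop
   vertex 2.1 2.4 1.9
   vertex 3.7 0.5 4.5
   vertex 1.4 2.0 0.2
  endloop
 endfacet
 facet normal 0.700 0.575 -0.423
  outer loop
   vertex 2.1 2.4 1.9
   vertex 1.4 2.0 0.2
   vertex 2.6 4.0 4.9
  endloop
 endfacet
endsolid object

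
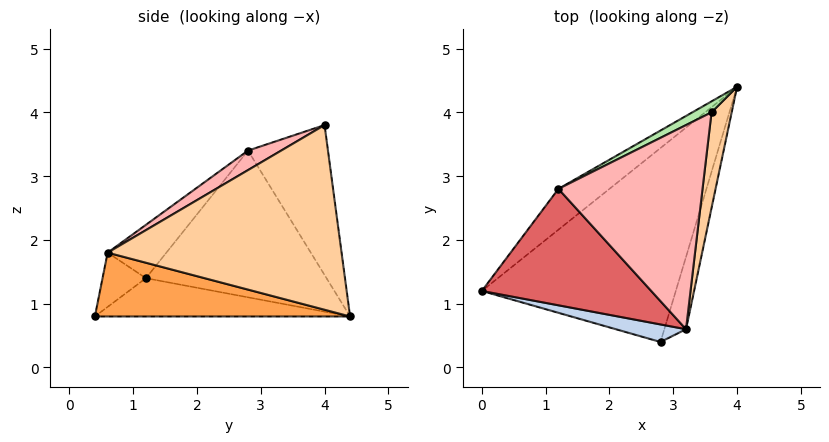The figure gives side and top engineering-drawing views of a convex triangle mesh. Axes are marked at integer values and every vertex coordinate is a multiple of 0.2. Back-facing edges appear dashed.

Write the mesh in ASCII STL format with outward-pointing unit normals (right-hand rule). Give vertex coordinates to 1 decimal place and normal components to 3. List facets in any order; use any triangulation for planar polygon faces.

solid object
 facet normal -0.193 0.058 -0.979
  outer loop
   vertex 2.8 0.4 0.8
   vertex 0.0 1.2 1.4
   vertex 4.0 4.4 0.8
  endloop
 endfacet
 facet normal -0.210 -0.939 0.272
  outer loop
   vertex 3.2 0.6 1.8
   vertex 0.0 1.2 1.4
   vertex 2.8 0.4 0.8
  endloop
 endfacet
 facet normal 0.911 -0.273 -0.310
  outer loop
   vertex 3.2 0.6 1.8
   vertex 2.8 0.4 0.8
   vertex 4.0 4.4 0.8
  endloop
 endfacet
 facet normal 0.978 -0.178 0.107
  outer loop
   vertex 3.2 0.6 1.8
   vertex 4.0 4.4 0.8
   vertex 3.6 4.0 3.8
  endloop
 endfacet
 facet normal -0.629 0.746 -0.219
  outer loop
   vertex 1.2 2.8 3.4
   vertex 4.0 4.4 0.8
   vertex 0.0 1.2 1.4
  endloop
 endfacet
 facet normal -0.454 0.889 0.058
  outer loop
   vertex 1.2 2.8 3.4
   vertex 3.6 4.0 3.8
   vertex 4.0 4.4 0.8
  endloop
 endfacet
 facet normal -0.216 -0.695 0.686
  outer loop
   vertex 1.2 2.8 3.4
   vertex 0.0 1.2 1.4
   vertex 3.2 0.6 1.8
  endloop
 endfacet
 facet normal 0.115 -0.514 0.850
  outer loop
   vertex 1.2 2.8 3.4
   vertex 3.2 0.6 1.8
   vertex 3.6 4.0 3.8
  endloop
 endfacet
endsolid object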